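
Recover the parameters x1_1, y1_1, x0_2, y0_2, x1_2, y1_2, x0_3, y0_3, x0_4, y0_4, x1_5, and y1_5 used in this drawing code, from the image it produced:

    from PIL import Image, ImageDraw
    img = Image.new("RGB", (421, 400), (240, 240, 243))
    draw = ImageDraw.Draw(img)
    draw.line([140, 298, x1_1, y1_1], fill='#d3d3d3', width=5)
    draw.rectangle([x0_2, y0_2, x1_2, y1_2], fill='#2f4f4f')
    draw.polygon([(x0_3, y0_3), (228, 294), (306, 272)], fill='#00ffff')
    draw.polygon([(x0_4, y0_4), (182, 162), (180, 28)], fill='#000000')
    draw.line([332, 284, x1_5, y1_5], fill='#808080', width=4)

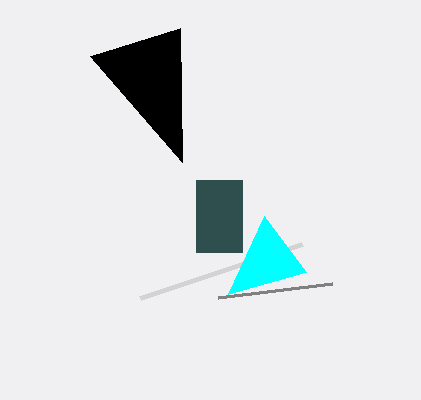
x1_1 = 302, y1_1 = 244, x0_2 = 196, y0_2 = 180, x1_2 = 242, y1_2 = 252, x0_3 = 264, y0_3 = 216, x0_4 = 90, y0_4 = 56, x1_5 = 218, y1_5 = 298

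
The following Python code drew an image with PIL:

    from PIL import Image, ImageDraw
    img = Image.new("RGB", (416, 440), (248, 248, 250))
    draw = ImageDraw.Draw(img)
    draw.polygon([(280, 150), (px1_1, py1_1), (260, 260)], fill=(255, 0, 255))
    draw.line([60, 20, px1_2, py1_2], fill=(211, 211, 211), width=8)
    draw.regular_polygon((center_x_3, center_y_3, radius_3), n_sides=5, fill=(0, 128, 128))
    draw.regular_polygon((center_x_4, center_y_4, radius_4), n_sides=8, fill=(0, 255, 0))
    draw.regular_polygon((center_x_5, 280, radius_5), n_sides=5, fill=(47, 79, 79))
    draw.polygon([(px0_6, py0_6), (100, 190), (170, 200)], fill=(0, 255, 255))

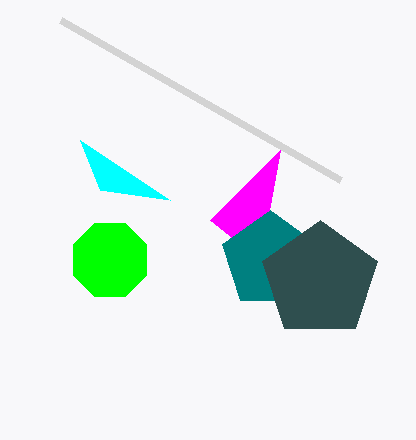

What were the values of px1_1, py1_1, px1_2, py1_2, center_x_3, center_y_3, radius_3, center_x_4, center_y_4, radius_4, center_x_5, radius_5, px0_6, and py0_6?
px1_1 = 210
py1_1 = 220
px1_2 = 340
py1_2 = 180
center_x_3 = 270
center_y_3 = 260
radius_3 = 50
center_x_4 = 110
center_y_4 = 260
radius_4 = 40
center_x_5 = 320
radius_5 = 60
px0_6 = 80
py0_6 = 140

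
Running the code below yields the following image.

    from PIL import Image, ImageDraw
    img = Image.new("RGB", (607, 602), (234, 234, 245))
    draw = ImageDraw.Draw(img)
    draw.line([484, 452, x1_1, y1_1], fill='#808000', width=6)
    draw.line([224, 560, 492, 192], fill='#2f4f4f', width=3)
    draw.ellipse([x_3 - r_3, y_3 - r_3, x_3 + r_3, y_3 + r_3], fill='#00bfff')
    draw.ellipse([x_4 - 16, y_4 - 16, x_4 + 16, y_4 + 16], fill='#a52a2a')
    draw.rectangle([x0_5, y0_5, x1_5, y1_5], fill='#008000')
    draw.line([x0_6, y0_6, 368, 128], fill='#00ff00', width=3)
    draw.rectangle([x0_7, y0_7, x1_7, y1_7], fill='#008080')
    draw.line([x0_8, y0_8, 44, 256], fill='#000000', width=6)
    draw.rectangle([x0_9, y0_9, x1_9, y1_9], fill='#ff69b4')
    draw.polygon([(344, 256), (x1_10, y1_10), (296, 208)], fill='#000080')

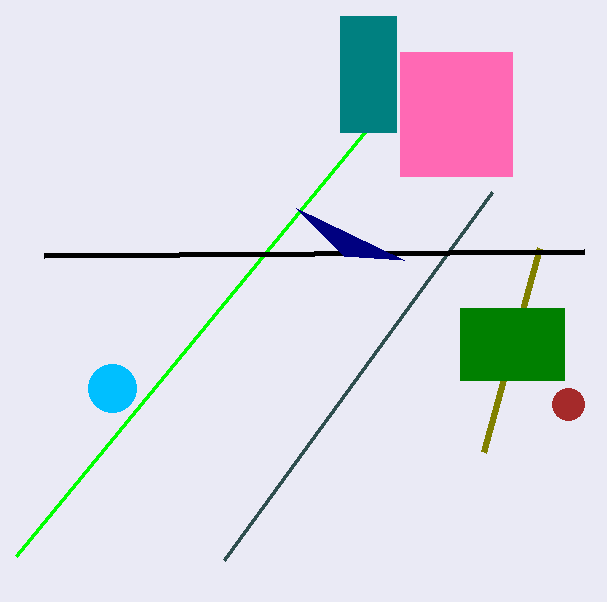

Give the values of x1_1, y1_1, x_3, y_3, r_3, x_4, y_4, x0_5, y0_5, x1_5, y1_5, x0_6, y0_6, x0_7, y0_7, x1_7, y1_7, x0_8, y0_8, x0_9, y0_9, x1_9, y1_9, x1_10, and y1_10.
x1_1 = 540, y1_1 = 248, x_3 = 112, y_3 = 388, r_3 = 24, x_4 = 568, y_4 = 404, x0_5 = 460, y0_5 = 308, x1_5 = 564, y1_5 = 380, x0_6 = 16, y0_6 = 556, x0_7 = 340, y0_7 = 16, x1_7 = 396, y1_7 = 132, x0_8 = 584, y0_8 = 252, x0_9 = 400, y0_9 = 52, x1_9 = 512, y1_9 = 176, x1_10 = 404, y1_10 = 260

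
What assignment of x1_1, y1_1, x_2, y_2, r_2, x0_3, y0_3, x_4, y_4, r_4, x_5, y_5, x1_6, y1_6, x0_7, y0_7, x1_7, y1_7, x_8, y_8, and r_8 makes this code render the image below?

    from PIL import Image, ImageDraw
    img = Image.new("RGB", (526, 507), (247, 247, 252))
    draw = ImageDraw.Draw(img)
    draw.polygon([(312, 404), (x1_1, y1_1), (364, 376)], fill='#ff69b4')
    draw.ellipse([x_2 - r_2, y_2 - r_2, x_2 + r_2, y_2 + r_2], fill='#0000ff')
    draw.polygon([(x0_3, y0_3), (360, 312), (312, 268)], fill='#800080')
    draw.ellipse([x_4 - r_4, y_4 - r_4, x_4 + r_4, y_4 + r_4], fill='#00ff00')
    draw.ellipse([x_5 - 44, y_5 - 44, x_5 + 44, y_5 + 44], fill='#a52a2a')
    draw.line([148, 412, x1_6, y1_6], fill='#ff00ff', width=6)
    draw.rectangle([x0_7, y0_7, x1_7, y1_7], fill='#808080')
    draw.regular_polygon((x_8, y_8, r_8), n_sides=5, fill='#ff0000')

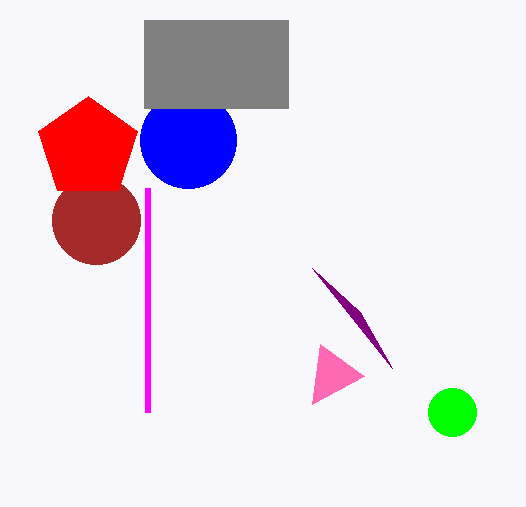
x1_1 = 320; y1_1 = 344; x_2 = 188; y_2 = 140; r_2 = 48; x0_3 = 392; y0_3 = 368; x_4 = 452; y_4 = 412; r_4 = 24; x_5 = 96; y_5 = 220; x1_6 = 148; y1_6 = 188; x0_7 = 144; y0_7 = 20; x1_7 = 288; y1_7 = 108; x_8 = 88; y_8 = 148; r_8 = 52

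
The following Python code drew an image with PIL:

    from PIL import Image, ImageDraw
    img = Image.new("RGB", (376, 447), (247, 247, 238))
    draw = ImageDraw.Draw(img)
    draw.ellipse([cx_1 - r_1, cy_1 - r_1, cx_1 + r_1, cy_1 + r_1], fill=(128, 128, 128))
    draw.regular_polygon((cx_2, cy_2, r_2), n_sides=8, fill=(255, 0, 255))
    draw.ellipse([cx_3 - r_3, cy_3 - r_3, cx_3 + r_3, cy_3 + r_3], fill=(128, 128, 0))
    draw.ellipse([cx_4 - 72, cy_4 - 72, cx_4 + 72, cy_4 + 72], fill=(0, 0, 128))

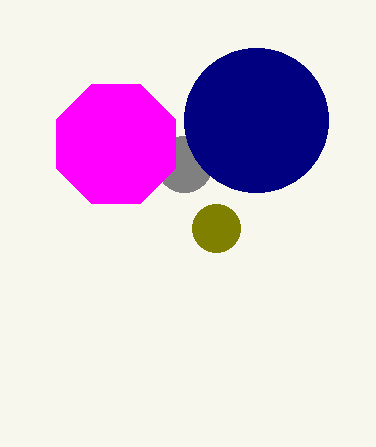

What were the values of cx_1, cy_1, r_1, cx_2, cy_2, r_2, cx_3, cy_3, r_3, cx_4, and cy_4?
cx_1 = 184; cy_1 = 164; r_1 = 28; cx_2 = 116; cy_2 = 144; r_2 = 64; cx_3 = 216; cy_3 = 228; r_3 = 24; cx_4 = 256; cy_4 = 120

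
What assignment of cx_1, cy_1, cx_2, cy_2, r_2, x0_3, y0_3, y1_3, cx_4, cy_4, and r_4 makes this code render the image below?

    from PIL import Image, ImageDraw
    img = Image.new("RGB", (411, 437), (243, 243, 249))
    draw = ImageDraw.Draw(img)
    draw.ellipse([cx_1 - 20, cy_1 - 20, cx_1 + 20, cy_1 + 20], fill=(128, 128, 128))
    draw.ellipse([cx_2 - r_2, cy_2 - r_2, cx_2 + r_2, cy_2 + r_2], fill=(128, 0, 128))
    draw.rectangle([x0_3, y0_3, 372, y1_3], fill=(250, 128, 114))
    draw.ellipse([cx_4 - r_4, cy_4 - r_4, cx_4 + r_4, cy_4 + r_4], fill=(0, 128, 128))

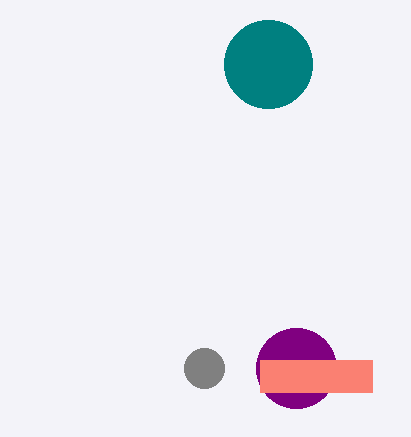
cx_1 = 204; cy_1 = 368; cx_2 = 296; cy_2 = 368; r_2 = 40; x0_3 = 260; y0_3 = 360; y1_3 = 392; cx_4 = 268; cy_4 = 64; r_4 = 44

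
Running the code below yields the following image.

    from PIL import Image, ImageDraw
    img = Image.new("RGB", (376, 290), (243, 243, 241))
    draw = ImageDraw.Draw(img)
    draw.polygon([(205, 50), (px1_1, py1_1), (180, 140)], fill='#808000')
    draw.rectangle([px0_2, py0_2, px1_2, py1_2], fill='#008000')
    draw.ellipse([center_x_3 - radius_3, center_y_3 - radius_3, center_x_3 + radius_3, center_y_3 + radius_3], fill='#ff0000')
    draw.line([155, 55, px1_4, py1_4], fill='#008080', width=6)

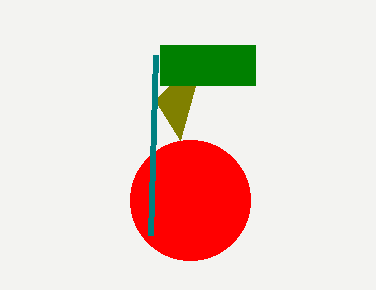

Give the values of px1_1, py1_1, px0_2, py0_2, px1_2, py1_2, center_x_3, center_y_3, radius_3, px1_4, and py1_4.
px1_1 = 155
py1_1 = 100
px0_2 = 160
py0_2 = 45
px1_2 = 255
py1_2 = 85
center_x_3 = 190
center_y_3 = 200
radius_3 = 60
px1_4 = 150
py1_4 = 235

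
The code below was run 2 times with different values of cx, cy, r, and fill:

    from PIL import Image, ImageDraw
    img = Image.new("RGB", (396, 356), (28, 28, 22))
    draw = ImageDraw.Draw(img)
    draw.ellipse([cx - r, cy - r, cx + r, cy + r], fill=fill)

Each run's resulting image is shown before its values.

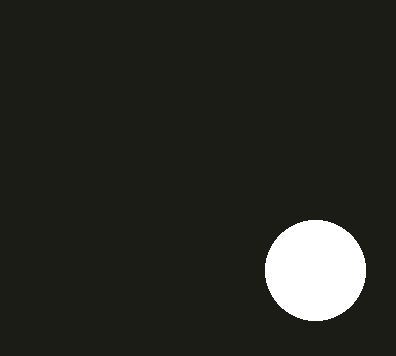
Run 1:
cx = 315
cy = 270
r = 50
fill = 'white'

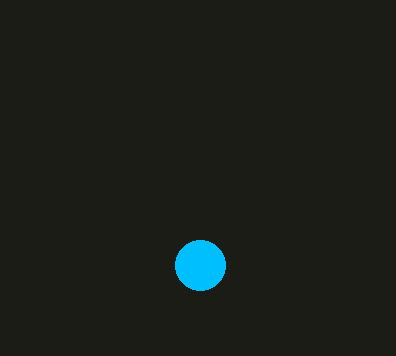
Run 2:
cx = 200, cy = 265, r = 25, fill = 'deepskyblue'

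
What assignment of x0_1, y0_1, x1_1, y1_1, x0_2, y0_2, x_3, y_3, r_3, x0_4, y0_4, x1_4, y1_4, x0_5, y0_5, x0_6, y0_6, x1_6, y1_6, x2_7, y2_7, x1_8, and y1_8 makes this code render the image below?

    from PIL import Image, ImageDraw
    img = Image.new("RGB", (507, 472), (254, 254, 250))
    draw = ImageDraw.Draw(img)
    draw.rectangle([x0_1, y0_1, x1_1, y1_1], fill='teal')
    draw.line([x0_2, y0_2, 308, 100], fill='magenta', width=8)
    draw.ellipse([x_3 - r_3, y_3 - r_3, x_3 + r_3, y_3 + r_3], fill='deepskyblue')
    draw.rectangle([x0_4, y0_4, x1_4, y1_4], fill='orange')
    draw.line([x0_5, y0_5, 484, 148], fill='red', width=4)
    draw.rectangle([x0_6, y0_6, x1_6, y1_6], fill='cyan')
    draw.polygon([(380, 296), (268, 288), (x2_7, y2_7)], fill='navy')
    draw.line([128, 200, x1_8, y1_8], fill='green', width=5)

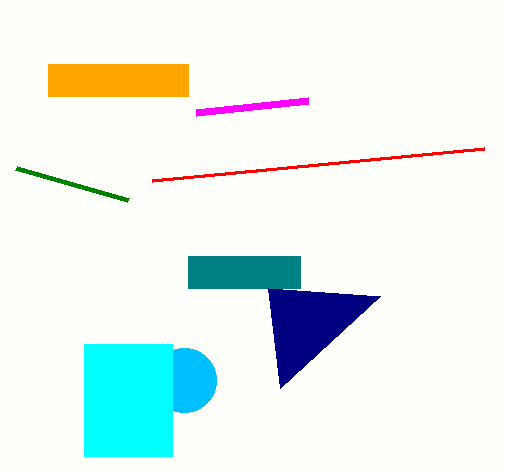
x0_1 = 188; y0_1 = 256; x1_1 = 300; y1_1 = 288; x0_2 = 196; y0_2 = 112; x_3 = 184; y_3 = 380; r_3 = 32; x0_4 = 48; y0_4 = 64; x1_4 = 188; y1_4 = 96; x0_5 = 152; y0_5 = 180; x0_6 = 84; y0_6 = 344; x1_6 = 172; y1_6 = 456; x2_7 = 280; y2_7 = 388; x1_8 = 16; y1_8 = 168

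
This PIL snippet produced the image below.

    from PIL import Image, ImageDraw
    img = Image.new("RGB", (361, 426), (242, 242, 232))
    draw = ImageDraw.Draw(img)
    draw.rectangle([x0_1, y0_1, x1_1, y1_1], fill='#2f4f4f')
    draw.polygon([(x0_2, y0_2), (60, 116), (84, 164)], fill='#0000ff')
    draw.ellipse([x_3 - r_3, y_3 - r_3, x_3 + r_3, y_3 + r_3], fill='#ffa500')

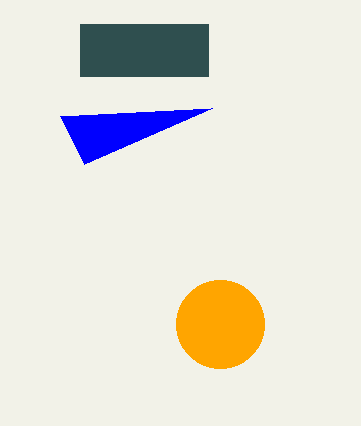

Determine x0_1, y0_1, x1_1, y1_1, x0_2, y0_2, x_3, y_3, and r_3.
x0_1 = 80, y0_1 = 24, x1_1 = 208, y1_1 = 76, x0_2 = 212, y0_2 = 108, x_3 = 220, y_3 = 324, r_3 = 44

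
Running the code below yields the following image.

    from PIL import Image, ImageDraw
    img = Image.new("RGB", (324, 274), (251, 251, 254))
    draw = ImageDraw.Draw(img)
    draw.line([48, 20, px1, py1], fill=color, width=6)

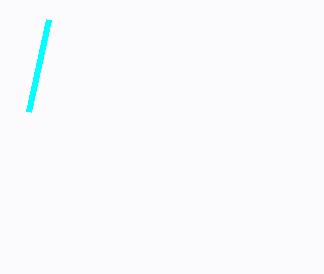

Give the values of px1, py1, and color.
px1 = 28; py1 = 112; color = 'cyan'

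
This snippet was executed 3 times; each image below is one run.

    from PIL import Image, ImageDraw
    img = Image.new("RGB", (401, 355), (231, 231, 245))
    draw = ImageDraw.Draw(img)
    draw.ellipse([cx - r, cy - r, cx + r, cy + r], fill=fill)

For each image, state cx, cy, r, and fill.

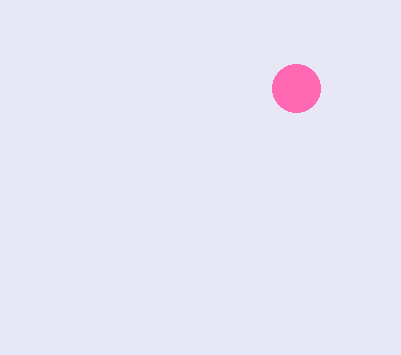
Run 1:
cx = 296, cy = 88, r = 24, fill = 'hotpink'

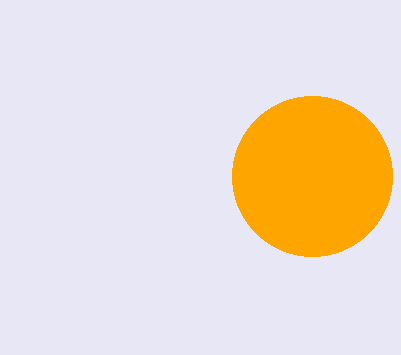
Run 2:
cx = 312
cy = 176
r = 80
fill = 'orange'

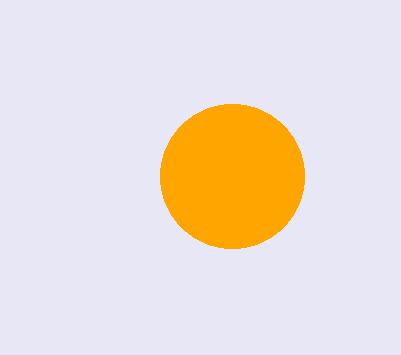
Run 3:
cx = 232; cy = 176; r = 72; fill = 'orange'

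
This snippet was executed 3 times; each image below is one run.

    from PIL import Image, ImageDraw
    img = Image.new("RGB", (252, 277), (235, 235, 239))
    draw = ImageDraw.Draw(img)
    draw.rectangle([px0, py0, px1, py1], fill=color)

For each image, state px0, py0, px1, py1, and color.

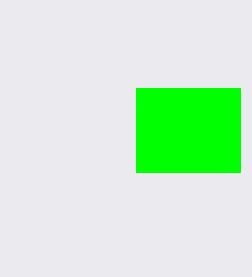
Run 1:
px0 = 136
py0 = 88
px1 = 240
py1 = 172
color = 'lime'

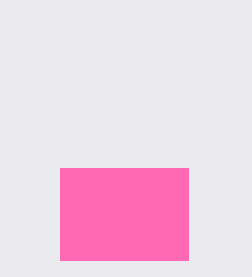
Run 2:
px0 = 60
py0 = 168
px1 = 188
py1 = 260
color = 'hotpink'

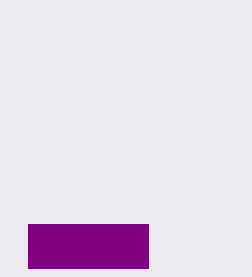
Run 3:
px0 = 28
py0 = 224
px1 = 148
py1 = 268
color = 'purple'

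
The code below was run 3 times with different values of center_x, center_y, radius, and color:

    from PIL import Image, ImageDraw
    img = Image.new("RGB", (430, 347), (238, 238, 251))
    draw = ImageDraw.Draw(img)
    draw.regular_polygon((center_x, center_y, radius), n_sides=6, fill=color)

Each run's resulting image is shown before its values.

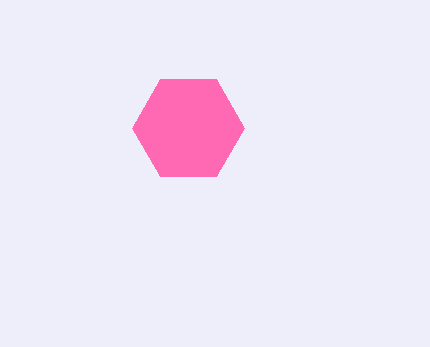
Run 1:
center_x = 188
center_y = 128
radius = 56
color = 'hotpink'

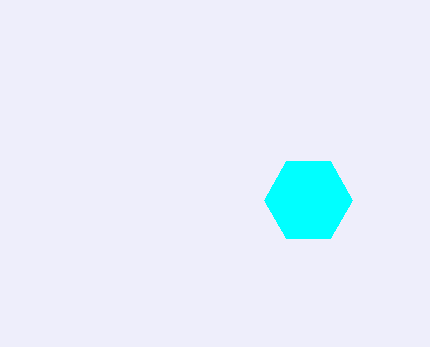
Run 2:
center_x = 308; center_y = 200; radius = 44; color = 'cyan'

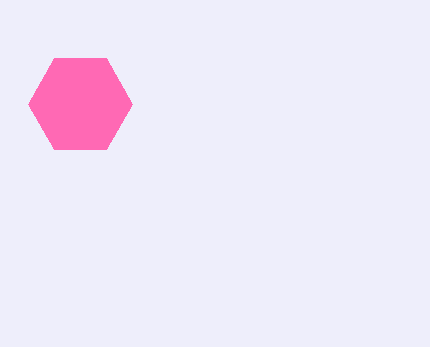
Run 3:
center_x = 80; center_y = 104; radius = 52; color = 'hotpink'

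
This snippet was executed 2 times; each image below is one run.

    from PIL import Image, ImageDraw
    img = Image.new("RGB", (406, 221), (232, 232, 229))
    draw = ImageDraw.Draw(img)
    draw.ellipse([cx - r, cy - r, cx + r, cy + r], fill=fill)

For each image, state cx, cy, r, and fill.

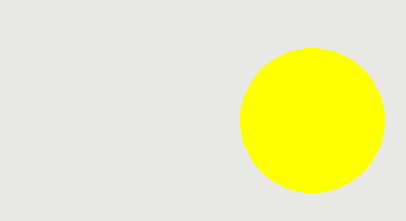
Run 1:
cx = 312
cy = 120
r = 72
fill = 'yellow'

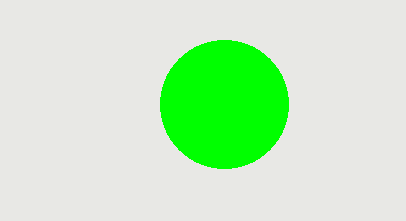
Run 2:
cx = 224, cy = 104, r = 64, fill = 'lime'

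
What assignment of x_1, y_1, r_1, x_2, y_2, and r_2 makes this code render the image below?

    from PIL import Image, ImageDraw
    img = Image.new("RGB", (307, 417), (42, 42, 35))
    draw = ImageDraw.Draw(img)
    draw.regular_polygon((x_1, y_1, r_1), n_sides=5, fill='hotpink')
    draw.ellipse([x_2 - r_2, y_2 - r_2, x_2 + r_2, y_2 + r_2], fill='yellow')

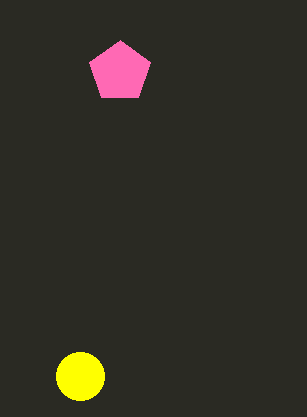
x_1 = 120; y_1 = 72; r_1 = 32; x_2 = 80; y_2 = 376; r_2 = 24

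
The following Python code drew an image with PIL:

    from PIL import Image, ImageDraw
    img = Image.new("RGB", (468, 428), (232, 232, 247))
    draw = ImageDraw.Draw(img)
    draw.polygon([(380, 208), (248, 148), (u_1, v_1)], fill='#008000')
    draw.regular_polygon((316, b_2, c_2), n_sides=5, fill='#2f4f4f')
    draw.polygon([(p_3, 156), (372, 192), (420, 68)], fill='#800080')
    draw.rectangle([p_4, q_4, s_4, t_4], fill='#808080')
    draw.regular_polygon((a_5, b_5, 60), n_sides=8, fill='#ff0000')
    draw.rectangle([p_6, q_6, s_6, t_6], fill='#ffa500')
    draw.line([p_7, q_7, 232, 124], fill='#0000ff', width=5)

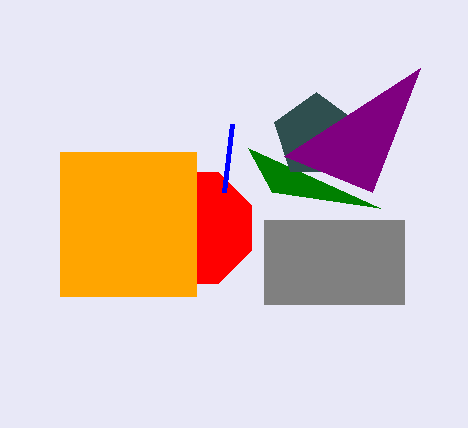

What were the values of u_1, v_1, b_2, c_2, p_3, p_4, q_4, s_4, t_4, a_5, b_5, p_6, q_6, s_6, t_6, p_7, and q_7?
u_1 = 272; v_1 = 192; b_2 = 136; c_2 = 44; p_3 = 284; p_4 = 264; q_4 = 220; s_4 = 404; t_4 = 304; a_5 = 196; b_5 = 228; p_6 = 60; q_6 = 152; s_6 = 196; t_6 = 296; p_7 = 224; q_7 = 192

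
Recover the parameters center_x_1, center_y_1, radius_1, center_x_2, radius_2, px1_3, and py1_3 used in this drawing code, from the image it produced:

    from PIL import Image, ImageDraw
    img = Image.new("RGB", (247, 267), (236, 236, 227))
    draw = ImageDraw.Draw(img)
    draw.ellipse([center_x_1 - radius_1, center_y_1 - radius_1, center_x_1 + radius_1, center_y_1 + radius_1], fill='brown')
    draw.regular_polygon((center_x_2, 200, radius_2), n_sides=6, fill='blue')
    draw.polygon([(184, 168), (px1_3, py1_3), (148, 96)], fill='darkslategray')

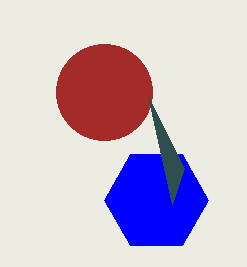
center_x_1 = 104; center_y_1 = 92; radius_1 = 48; center_x_2 = 156; radius_2 = 52; px1_3 = 172; py1_3 = 204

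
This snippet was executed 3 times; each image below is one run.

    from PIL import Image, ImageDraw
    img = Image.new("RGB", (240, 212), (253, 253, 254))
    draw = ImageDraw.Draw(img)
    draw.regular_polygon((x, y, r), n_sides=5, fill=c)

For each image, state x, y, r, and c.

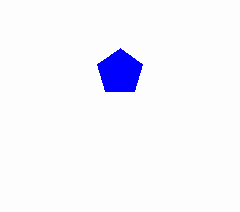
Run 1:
x = 120
y = 72
r = 24
c = 'blue'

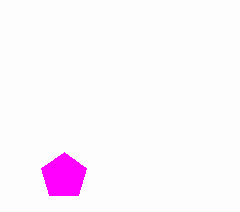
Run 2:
x = 64; y = 176; r = 24; c = 'magenta'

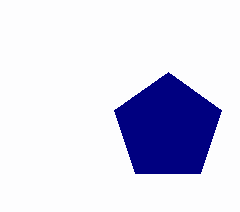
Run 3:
x = 168; y = 128; r = 56; c = 'navy'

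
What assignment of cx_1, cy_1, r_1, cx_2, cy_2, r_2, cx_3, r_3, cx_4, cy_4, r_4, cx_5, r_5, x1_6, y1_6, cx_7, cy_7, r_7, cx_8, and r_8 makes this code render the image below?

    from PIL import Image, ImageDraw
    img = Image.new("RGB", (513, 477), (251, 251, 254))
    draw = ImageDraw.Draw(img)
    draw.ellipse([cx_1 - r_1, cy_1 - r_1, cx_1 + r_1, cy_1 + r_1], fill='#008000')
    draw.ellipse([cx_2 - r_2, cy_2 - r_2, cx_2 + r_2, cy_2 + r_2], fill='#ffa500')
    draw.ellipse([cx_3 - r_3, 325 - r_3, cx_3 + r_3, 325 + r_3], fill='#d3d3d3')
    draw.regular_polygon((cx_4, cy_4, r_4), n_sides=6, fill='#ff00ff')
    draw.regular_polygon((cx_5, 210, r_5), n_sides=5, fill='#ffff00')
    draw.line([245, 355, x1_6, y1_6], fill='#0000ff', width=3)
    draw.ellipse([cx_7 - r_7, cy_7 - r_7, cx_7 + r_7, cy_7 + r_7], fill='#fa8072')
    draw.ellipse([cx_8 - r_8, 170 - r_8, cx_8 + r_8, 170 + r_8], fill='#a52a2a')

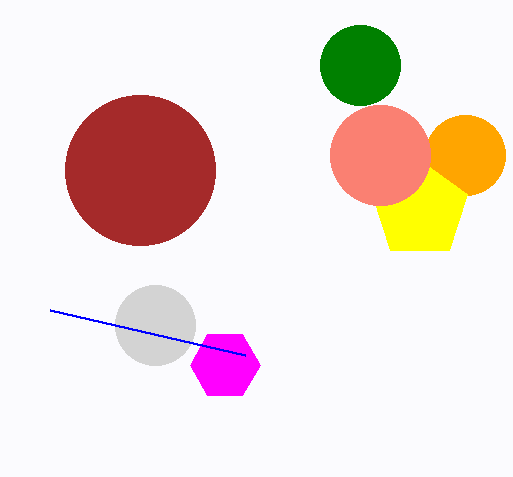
cx_1 = 360
cy_1 = 65
r_1 = 40
cx_2 = 465
cy_2 = 155
r_2 = 40
cx_3 = 155
r_3 = 40
cx_4 = 225
cy_4 = 365
r_4 = 35
cx_5 = 420
r_5 = 50
x1_6 = 50
y1_6 = 310
cx_7 = 380
cy_7 = 155
r_7 = 50
cx_8 = 140
r_8 = 75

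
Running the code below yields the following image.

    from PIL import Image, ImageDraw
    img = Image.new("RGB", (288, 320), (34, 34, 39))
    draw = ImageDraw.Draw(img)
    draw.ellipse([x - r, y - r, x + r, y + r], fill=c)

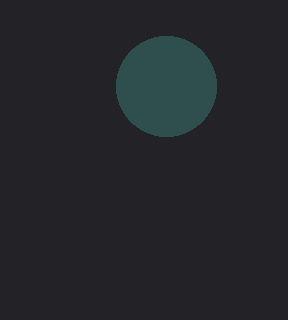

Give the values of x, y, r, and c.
x = 166
y = 86
r = 50
c = 'darkslategray'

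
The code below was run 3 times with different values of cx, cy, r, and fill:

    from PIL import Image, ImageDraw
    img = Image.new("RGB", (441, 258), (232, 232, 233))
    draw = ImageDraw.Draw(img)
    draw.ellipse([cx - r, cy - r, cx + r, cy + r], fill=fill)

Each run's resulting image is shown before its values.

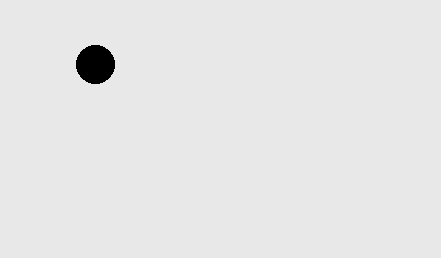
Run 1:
cx = 95, cy = 64, r = 19, fill = 'black'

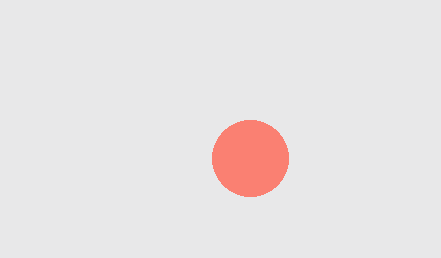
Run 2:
cx = 250; cy = 158; r = 38; fill = 'salmon'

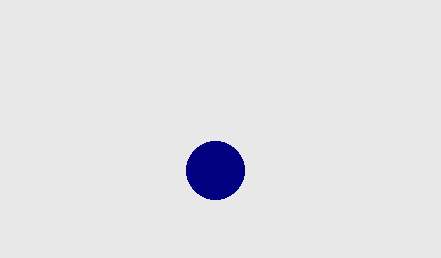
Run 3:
cx = 215; cy = 170; r = 29; fill = 'navy'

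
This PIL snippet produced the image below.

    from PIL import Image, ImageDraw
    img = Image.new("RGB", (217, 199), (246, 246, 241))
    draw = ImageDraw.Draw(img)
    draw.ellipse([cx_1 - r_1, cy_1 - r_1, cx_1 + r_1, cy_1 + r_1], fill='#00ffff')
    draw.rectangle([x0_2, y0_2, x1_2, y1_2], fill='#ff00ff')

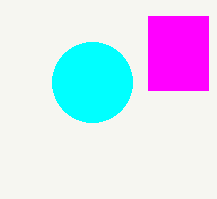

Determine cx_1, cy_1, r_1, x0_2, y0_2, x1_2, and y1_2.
cx_1 = 92
cy_1 = 82
r_1 = 40
x0_2 = 148
y0_2 = 16
x1_2 = 208
y1_2 = 90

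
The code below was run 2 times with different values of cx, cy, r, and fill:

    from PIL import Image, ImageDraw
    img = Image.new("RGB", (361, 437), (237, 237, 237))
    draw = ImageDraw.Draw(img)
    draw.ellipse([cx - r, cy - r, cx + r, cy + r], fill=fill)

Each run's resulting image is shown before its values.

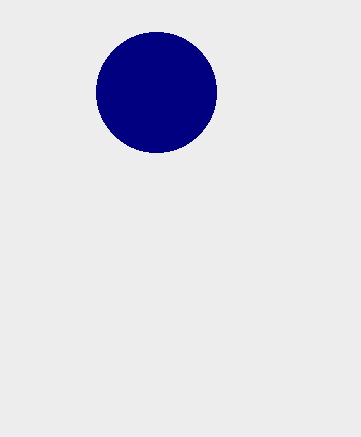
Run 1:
cx = 156
cy = 92
r = 60
fill = 'navy'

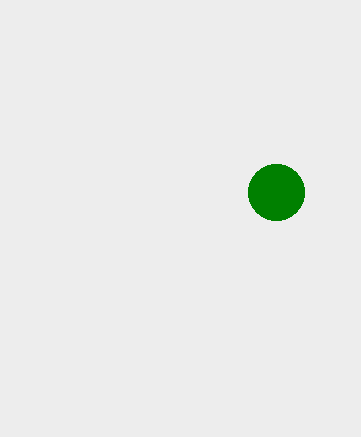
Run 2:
cx = 276, cy = 192, r = 28, fill = 'green'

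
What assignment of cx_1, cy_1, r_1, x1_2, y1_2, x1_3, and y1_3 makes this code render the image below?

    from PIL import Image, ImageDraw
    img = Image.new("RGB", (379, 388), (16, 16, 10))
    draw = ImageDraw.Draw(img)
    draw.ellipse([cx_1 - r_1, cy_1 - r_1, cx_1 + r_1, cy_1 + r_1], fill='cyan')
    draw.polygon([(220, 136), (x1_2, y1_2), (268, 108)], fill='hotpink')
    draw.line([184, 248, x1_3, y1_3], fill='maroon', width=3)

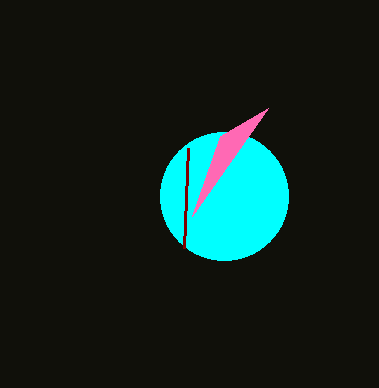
cx_1 = 224, cy_1 = 196, r_1 = 64, x1_2 = 192, y1_2 = 216, x1_3 = 188, y1_3 = 148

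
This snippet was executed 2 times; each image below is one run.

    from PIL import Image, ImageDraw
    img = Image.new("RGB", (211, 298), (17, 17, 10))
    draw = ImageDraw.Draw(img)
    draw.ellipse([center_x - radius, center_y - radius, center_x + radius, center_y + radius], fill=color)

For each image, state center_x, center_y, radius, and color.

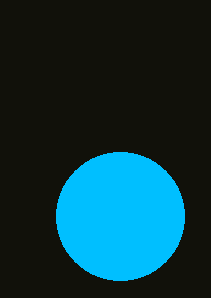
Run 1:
center_x = 120; center_y = 216; radius = 64; color = 'deepskyblue'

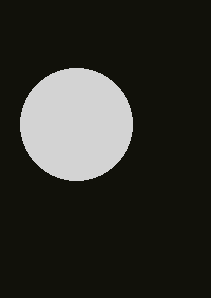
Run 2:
center_x = 76, center_y = 124, radius = 56, color = 'lightgray'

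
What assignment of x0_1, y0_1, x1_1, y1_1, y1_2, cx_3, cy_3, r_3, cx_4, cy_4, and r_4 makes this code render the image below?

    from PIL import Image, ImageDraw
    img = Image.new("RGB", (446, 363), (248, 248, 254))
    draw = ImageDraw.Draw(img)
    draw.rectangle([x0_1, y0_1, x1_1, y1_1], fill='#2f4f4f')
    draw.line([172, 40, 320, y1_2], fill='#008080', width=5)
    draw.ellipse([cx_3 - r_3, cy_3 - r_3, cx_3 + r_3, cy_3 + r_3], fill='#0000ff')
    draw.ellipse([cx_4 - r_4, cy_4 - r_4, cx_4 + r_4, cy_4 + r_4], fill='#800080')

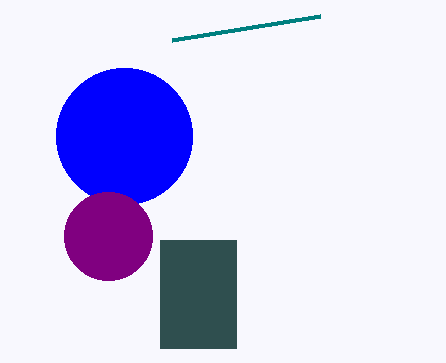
x0_1 = 160
y0_1 = 240
x1_1 = 236
y1_1 = 348
y1_2 = 16
cx_3 = 124
cy_3 = 136
r_3 = 68
cx_4 = 108
cy_4 = 236
r_4 = 44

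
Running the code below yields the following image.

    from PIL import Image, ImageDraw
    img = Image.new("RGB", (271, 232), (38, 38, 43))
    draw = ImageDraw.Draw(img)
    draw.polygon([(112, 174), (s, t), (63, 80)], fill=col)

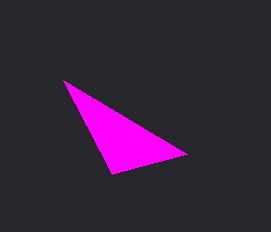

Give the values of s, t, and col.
s = 187
t = 154
col = 'magenta'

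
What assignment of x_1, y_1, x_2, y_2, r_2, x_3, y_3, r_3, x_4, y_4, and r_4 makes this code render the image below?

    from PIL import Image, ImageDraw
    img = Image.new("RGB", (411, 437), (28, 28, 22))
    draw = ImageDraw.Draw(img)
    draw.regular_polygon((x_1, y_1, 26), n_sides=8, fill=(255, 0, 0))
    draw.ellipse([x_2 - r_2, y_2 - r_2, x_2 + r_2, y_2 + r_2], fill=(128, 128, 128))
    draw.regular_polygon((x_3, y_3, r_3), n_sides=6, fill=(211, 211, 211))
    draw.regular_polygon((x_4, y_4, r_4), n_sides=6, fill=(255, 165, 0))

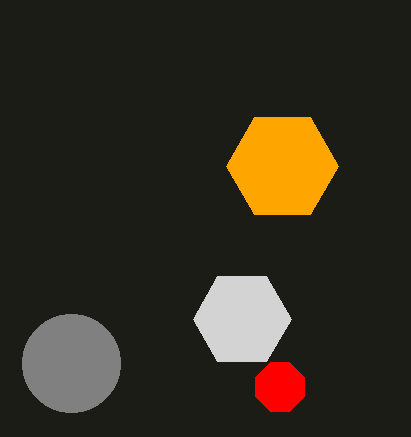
x_1 = 280
y_1 = 387
x_2 = 71
y_2 = 363
r_2 = 49
x_3 = 242
y_3 = 319
r_3 = 49
x_4 = 282
y_4 = 166
r_4 = 56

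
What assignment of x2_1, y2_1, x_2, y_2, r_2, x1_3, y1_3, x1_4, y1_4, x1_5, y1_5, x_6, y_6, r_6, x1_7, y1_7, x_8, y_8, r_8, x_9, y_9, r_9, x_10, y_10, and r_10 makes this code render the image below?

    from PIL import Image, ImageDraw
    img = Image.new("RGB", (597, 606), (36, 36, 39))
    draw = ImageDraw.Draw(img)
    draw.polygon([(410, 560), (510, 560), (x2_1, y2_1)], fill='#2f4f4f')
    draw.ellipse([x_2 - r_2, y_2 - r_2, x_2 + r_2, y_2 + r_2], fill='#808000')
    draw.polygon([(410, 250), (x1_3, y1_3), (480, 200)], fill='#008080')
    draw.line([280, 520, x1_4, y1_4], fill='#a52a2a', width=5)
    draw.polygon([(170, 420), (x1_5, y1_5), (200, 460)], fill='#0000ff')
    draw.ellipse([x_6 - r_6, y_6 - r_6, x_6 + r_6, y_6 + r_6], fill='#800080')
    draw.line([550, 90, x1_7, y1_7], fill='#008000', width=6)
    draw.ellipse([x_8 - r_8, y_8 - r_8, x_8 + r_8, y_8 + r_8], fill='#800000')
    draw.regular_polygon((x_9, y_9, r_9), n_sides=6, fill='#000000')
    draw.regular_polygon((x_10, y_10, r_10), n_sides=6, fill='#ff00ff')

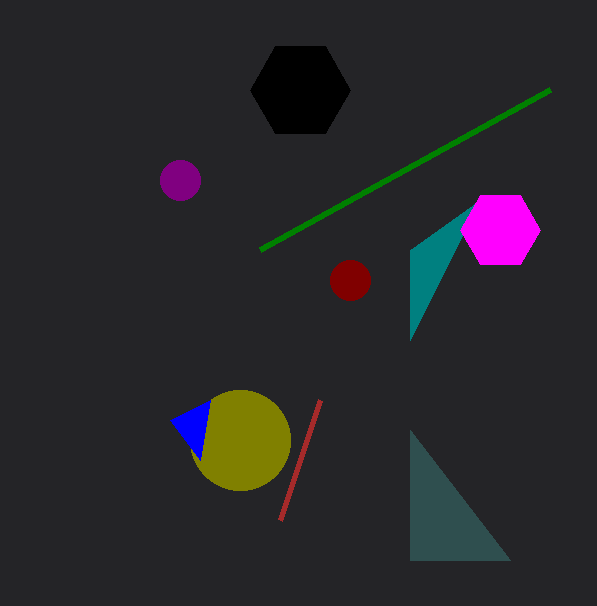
x2_1 = 410, y2_1 = 430, x_2 = 240, y_2 = 440, r_2 = 50, x1_3 = 410, y1_3 = 340, x1_4 = 320, y1_4 = 400, x1_5 = 210, y1_5 = 400, x_6 = 180, y_6 = 180, r_6 = 20, x1_7 = 260, y1_7 = 250, x_8 = 350, y_8 = 280, r_8 = 20, x_9 = 300, y_9 = 90, r_9 = 50, x_10 = 500, y_10 = 230, r_10 = 40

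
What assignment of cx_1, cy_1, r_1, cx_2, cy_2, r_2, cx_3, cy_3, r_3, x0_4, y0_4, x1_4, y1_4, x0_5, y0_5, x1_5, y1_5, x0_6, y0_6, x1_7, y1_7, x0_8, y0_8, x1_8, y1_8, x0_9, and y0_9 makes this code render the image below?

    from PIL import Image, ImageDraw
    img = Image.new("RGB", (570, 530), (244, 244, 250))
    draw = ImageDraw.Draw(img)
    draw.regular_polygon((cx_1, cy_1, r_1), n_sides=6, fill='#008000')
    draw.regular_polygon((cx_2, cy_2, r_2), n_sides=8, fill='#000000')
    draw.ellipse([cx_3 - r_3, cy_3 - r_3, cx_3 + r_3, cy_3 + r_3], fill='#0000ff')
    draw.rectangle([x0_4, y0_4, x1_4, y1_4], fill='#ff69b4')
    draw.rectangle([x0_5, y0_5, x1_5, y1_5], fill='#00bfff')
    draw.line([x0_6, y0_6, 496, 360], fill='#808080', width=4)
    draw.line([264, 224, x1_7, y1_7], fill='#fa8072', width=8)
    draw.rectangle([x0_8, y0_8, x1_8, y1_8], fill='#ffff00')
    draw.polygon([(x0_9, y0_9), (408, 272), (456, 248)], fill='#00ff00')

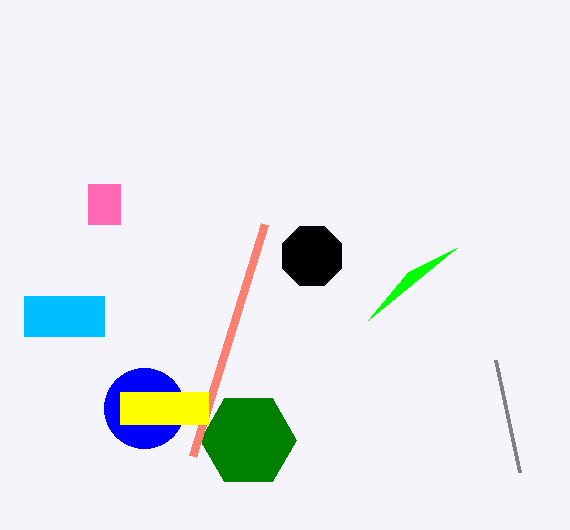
cx_1 = 248
cy_1 = 440
r_1 = 48
cx_2 = 312
cy_2 = 256
r_2 = 32
cx_3 = 144
cy_3 = 408
r_3 = 40
x0_4 = 88
y0_4 = 184
x1_4 = 120
y1_4 = 224
x0_5 = 24
y0_5 = 296
x1_5 = 104
y1_5 = 336
x0_6 = 520
y0_6 = 472
x1_7 = 192
y1_7 = 456
x0_8 = 120
y0_8 = 392
x1_8 = 208
y1_8 = 424
x0_9 = 368
y0_9 = 320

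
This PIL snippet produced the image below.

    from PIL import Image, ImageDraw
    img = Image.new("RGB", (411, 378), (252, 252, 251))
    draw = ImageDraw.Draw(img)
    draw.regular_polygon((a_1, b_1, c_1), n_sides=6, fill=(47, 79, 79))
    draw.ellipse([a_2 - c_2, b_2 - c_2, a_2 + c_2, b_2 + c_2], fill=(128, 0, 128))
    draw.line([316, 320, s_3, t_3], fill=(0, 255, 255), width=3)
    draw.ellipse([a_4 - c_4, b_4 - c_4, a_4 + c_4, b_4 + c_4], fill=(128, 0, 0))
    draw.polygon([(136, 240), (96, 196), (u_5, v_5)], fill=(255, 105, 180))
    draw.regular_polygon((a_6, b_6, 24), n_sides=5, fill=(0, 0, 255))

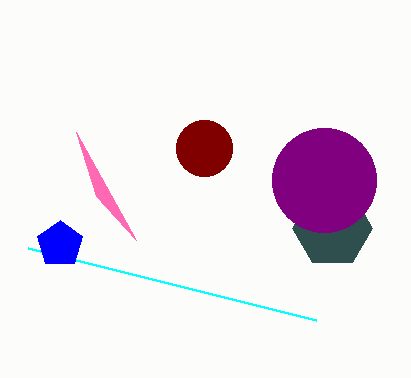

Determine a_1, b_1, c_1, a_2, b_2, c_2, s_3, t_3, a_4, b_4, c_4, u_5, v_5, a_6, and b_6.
a_1 = 332, b_1 = 228, c_1 = 40, a_2 = 324, b_2 = 180, c_2 = 52, s_3 = 28, t_3 = 248, a_4 = 204, b_4 = 148, c_4 = 28, u_5 = 76, v_5 = 132, a_6 = 60, b_6 = 244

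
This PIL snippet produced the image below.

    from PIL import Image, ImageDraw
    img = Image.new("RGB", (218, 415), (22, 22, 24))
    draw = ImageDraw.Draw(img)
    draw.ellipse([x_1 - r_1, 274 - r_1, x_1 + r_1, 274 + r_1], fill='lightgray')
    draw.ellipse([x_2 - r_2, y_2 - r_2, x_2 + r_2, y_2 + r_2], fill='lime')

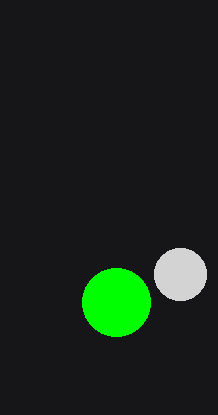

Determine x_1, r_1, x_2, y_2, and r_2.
x_1 = 180; r_1 = 26; x_2 = 116; y_2 = 302; r_2 = 34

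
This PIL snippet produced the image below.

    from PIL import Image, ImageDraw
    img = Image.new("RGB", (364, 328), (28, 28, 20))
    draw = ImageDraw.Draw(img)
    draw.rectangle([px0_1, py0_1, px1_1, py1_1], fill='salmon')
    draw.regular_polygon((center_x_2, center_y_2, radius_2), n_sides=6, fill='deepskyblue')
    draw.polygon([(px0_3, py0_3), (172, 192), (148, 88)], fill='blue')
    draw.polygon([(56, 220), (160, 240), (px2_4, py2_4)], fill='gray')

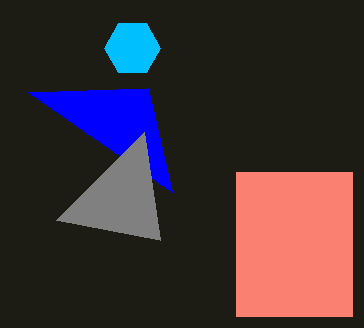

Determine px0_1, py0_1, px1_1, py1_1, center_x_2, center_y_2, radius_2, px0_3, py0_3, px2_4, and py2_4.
px0_1 = 236; py0_1 = 172; px1_1 = 352; py1_1 = 316; center_x_2 = 132; center_y_2 = 48; radius_2 = 28; px0_3 = 28; py0_3 = 92; px2_4 = 144; py2_4 = 132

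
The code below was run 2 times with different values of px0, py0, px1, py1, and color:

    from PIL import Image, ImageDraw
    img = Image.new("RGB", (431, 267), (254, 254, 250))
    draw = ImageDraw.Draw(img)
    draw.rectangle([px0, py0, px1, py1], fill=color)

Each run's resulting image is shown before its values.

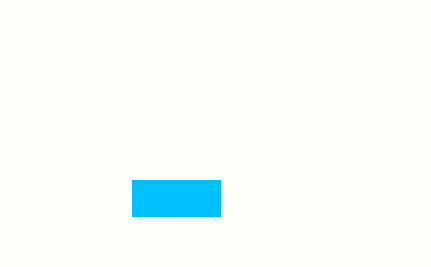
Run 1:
px0 = 132, py0 = 180, px1 = 220, py1 = 216, color = 'deepskyblue'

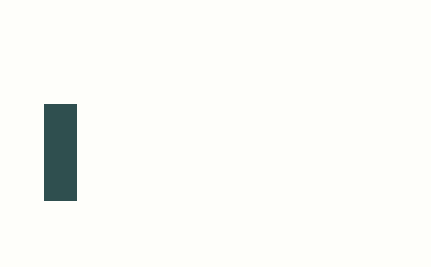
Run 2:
px0 = 44; py0 = 104; px1 = 76; py1 = 200; color = 'darkslategray'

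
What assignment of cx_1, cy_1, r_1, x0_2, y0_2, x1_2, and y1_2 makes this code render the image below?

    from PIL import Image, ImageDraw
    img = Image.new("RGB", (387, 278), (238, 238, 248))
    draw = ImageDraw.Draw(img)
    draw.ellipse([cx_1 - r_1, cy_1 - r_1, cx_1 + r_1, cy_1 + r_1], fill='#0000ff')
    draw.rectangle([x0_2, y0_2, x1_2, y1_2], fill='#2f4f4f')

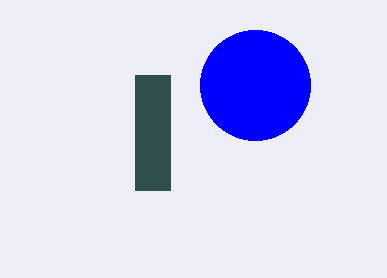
cx_1 = 255, cy_1 = 85, r_1 = 55, x0_2 = 135, y0_2 = 75, x1_2 = 170, y1_2 = 190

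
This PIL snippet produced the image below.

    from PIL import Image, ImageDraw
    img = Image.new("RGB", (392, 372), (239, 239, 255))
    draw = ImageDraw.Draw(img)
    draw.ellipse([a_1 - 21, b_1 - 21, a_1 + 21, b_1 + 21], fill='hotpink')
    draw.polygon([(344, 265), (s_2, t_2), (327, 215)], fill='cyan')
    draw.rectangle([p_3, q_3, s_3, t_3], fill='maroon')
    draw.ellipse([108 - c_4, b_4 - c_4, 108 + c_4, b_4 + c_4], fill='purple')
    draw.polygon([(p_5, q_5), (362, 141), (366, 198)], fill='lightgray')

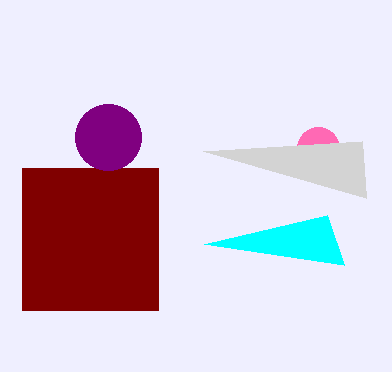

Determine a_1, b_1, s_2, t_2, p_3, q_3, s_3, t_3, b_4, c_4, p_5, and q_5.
a_1 = 318; b_1 = 148; s_2 = 204; t_2 = 244; p_3 = 22; q_3 = 168; s_3 = 158; t_3 = 310; b_4 = 137; c_4 = 33; p_5 = 203; q_5 = 151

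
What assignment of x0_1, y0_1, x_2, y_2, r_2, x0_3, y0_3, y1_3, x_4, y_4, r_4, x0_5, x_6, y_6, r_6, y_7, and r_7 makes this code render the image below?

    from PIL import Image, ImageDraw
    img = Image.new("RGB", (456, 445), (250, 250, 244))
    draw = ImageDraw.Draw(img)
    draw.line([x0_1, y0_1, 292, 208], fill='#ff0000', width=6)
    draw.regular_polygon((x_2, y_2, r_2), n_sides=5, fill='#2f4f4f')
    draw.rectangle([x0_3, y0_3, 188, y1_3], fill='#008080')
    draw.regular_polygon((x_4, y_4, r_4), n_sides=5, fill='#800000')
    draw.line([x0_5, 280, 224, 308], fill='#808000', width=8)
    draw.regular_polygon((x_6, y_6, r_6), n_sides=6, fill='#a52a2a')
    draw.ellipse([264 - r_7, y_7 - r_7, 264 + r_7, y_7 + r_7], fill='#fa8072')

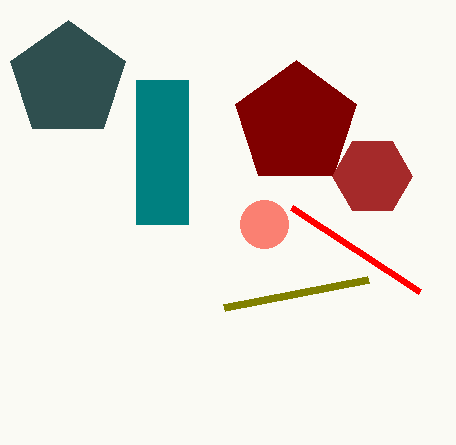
x0_1 = 420, y0_1 = 292, x_2 = 68, y_2 = 80, r_2 = 60, x0_3 = 136, y0_3 = 80, y1_3 = 224, x_4 = 296, y_4 = 124, r_4 = 64, x0_5 = 368, x_6 = 372, y_6 = 176, r_6 = 40, y_7 = 224, r_7 = 24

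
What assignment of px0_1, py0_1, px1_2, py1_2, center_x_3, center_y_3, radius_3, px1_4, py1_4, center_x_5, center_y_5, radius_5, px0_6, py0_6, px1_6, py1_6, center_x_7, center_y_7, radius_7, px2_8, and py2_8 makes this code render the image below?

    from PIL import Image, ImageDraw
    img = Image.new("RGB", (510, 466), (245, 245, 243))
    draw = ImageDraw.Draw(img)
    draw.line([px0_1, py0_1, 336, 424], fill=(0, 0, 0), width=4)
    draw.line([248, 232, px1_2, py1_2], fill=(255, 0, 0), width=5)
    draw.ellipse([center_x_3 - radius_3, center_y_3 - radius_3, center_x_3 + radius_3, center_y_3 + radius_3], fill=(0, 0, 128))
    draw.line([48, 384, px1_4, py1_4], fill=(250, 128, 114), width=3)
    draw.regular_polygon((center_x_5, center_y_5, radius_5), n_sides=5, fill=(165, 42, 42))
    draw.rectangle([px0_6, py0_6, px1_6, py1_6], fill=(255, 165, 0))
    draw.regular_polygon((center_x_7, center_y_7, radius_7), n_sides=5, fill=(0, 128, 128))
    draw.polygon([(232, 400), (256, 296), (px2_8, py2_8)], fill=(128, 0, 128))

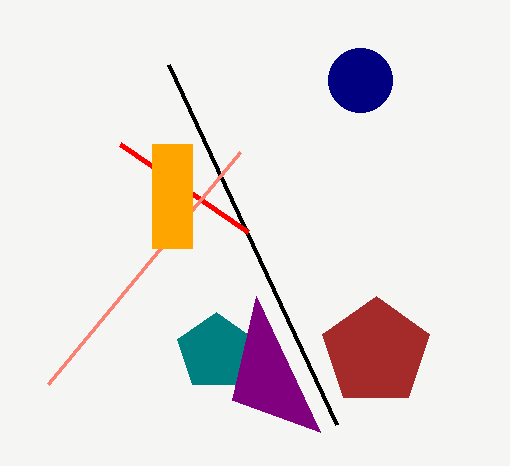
px0_1 = 168
py0_1 = 64
px1_2 = 120
py1_2 = 144
center_x_3 = 360
center_y_3 = 80
radius_3 = 32
px1_4 = 240
py1_4 = 152
center_x_5 = 376
center_y_5 = 352
radius_5 = 56
px0_6 = 152
py0_6 = 144
px1_6 = 192
py1_6 = 248
center_x_7 = 216
center_y_7 = 352
radius_7 = 40
px2_8 = 320
py2_8 = 432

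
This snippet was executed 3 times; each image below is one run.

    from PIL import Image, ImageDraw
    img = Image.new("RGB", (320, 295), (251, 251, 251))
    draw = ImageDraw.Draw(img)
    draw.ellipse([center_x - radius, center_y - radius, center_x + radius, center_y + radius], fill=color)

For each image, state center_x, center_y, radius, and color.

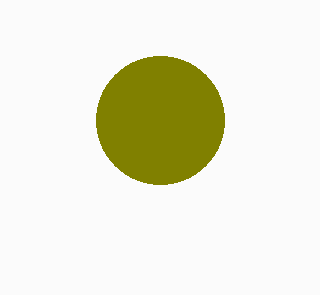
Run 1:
center_x = 160
center_y = 120
radius = 64
color = 'olive'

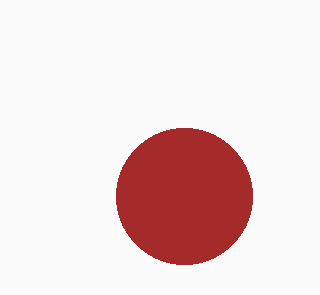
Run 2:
center_x = 184, center_y = 196, radius = 68, color = 'brown'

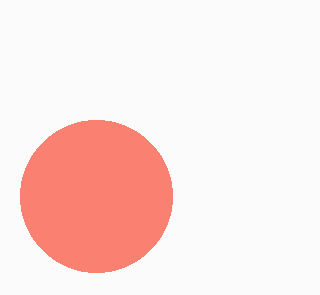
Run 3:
center_x = 96; center_y = 196; radius = 76; color = 'salmon'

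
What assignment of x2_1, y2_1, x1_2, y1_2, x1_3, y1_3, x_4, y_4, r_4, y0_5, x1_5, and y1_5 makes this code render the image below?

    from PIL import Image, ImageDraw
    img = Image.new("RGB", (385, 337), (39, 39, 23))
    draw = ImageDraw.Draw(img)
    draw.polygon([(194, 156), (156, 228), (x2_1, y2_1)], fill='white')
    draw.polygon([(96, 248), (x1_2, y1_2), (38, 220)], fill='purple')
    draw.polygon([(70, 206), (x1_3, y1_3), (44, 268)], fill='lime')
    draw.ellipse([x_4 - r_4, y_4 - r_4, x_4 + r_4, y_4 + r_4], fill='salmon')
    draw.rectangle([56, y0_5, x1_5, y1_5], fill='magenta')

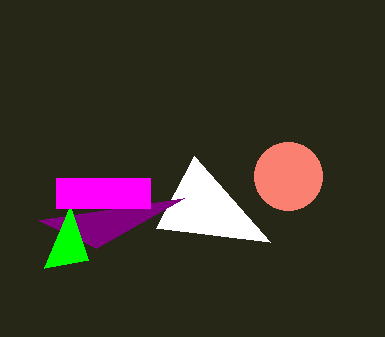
x2_1 = 270, y2_1 = 242, x1_2 = 184, y1_2 = 198, x1_3 = 88, y1_3 = 260, x_4 = 288, y_4 = 176, r_4 = 34, y0_5 = 178, x1_5 = 150, y1_5 = 208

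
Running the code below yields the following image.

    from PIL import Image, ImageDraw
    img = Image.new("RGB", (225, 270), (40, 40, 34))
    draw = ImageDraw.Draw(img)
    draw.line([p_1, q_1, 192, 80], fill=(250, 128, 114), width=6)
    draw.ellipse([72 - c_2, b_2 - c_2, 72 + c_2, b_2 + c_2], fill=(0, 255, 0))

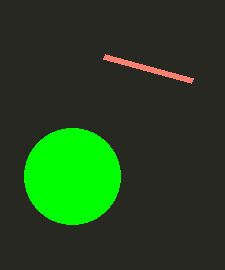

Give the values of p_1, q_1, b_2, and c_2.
p_1 = 104; q_1 = 56; b_2 = 176; c_2 = 48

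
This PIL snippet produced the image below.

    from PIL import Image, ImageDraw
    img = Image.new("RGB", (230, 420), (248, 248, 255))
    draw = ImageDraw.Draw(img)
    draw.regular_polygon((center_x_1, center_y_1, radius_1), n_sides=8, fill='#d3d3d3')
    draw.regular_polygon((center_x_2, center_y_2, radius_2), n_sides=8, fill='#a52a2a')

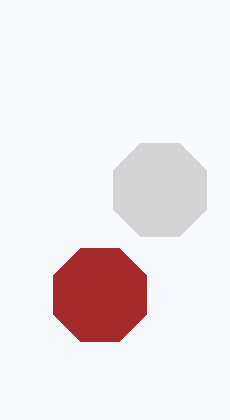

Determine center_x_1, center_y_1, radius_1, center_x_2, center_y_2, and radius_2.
center_x_1 = 160
center_y_1 = 190
radius_1 = 50
center_x_2 = 100
center_y_2 = 295
radius_2 = 50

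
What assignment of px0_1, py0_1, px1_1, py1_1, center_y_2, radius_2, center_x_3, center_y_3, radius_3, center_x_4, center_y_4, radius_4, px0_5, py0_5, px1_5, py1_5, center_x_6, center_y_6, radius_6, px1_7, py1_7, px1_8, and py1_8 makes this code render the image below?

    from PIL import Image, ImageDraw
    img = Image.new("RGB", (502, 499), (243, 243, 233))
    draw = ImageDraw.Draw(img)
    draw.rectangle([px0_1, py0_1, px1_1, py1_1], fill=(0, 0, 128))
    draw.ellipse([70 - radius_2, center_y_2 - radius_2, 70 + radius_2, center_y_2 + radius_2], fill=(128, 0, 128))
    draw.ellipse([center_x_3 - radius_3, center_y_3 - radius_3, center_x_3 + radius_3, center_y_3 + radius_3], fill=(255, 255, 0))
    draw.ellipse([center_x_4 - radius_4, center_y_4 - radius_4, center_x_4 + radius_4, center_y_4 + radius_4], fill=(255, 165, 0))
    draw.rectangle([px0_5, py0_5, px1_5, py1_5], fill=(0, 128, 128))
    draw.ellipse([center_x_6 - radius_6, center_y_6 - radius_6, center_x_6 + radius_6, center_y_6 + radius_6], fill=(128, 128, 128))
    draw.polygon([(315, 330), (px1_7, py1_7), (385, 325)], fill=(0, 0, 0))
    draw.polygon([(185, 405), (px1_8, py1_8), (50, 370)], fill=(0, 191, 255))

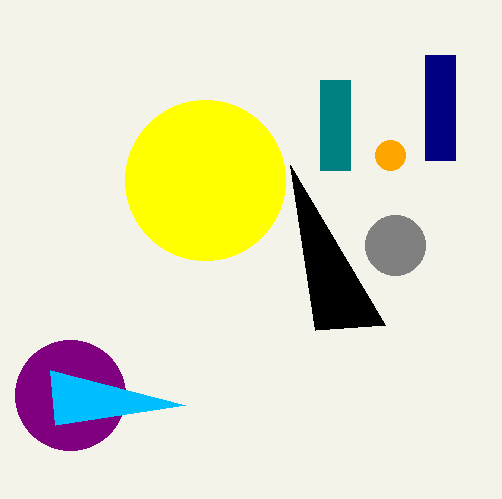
px0_1 = 425
py0_1 = 55
px1_1 = 455
py1_1 = 160
center_y_2 = 395
radius_2 = 55
center_x_3 = 205
center_y_3 = 180
radius_3 = 80
center_x_4 = 390
center_y_4 = 155
radius_4 = 15
px0_5 = 320
py0_5 = 80
px1_5 = 350
py1_5 = 170
center_x_6 = 395
center_y_6 = 245
radius_6 = 30
px1_7 = 290
py1_7 = 165
px1_8 = 55
py1_8 = 425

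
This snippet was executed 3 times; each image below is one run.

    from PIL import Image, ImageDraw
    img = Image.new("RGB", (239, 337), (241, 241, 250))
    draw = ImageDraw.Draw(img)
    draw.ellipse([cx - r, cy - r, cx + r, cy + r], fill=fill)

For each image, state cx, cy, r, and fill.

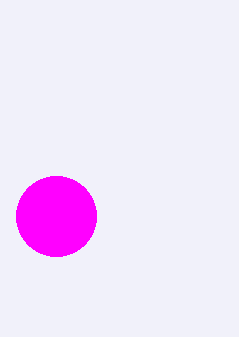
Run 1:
cx = 56
cy = 216
r = 40
fill = 'magenta'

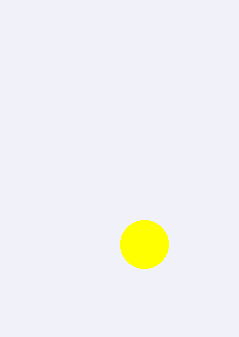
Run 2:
cx = 144
cy = 244
r = 24
fill = 'yellow'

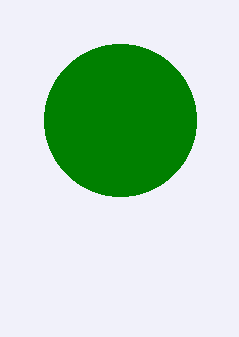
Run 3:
cx = 120; cy = 120; r = 76; fill = 'green'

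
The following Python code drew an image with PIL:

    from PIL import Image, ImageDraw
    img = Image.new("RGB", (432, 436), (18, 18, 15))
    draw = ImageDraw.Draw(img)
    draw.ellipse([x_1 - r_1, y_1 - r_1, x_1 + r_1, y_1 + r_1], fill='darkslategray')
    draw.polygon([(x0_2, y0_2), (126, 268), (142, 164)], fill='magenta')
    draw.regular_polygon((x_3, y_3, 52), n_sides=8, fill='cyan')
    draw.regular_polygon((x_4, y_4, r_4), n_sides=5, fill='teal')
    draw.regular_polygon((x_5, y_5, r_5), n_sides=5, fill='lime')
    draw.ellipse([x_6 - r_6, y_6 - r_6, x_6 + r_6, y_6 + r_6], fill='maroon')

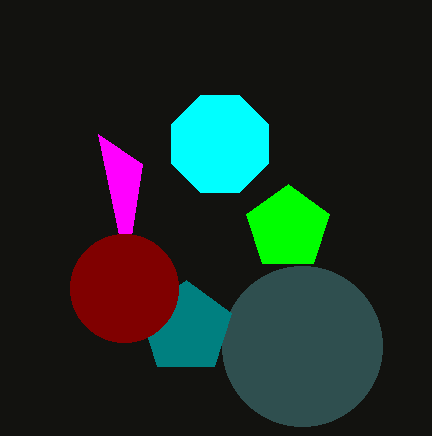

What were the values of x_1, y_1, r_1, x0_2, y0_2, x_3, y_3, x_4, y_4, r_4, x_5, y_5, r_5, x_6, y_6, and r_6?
x_1 = 302, y_1 = 346, r_1 = 80, x0_2 = 98, y0_2 = 134, x_3 = 220, y_3 = 144, x_4 = 186, y_4 = 328, r_4 = 48, x_5 = 288, y_5 = 228, r_5 = 44, x_6 = 124, y_6 = 288, r_6 = 54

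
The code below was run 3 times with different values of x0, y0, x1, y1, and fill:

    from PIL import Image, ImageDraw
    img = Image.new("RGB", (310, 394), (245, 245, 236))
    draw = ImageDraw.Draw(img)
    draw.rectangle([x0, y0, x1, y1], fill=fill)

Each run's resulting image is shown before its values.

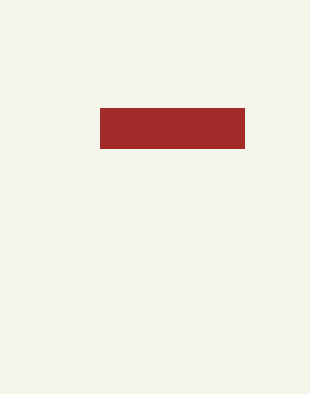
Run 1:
x0 = 100; y0 = 108; x1 = 244; y1 = 148; fill = 'brown'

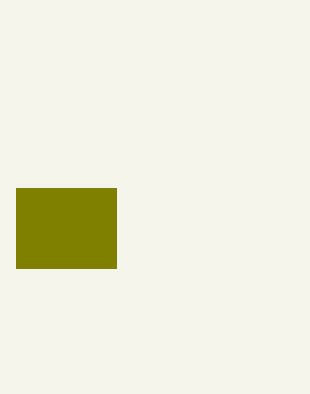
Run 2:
x0 = 16
y0 = 188
x1 = 116
y1 = 268
fill = 'olive'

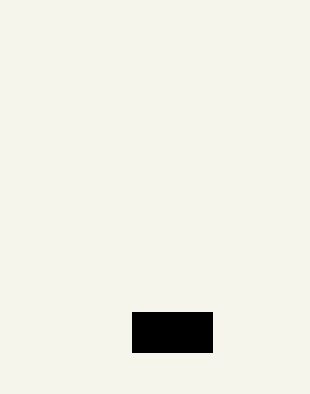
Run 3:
x0 = 132, y0 = 312, x1 = 212, y1 = 352, fill = 'black'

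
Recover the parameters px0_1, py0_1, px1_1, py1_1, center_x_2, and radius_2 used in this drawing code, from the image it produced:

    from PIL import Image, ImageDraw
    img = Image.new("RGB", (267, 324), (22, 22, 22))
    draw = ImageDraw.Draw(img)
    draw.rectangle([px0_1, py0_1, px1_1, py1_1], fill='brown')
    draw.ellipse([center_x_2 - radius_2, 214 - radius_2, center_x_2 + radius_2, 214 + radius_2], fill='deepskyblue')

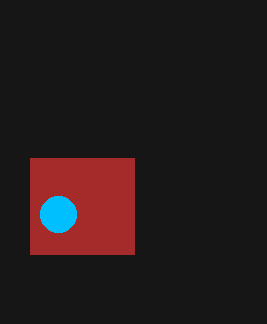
px0_1 = 30
py0_1 = 158
px1_1 = 134
py1_1 = 254
center_x_2 = 58
radius_2 = 18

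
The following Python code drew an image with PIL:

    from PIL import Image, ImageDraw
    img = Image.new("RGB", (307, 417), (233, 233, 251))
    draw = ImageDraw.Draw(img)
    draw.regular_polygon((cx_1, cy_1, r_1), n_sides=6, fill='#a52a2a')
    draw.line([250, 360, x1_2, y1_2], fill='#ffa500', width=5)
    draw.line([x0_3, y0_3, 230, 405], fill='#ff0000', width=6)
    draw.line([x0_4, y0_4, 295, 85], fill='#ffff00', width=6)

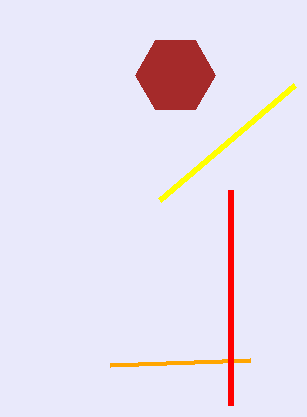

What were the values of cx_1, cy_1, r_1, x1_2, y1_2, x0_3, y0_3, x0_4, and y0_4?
cx_1 = 175; cy_1 = 75; r_1 = 40; x1_2 = 110; y1_2 = 365; x0_3 = 230; y0_3 = 190; x0_4 = 160; y0_4 = 200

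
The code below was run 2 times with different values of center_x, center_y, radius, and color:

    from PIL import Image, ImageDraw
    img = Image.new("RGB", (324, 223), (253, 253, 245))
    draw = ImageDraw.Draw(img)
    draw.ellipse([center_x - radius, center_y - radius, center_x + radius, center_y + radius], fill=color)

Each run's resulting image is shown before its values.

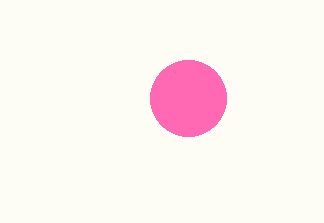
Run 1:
center_x = 188
center_y = 98
radius = 38
color = 'hotpink'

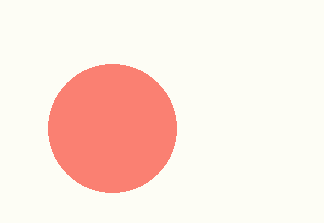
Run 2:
center_x = 112, center_y = 128, radius = 64, color = 'salmon'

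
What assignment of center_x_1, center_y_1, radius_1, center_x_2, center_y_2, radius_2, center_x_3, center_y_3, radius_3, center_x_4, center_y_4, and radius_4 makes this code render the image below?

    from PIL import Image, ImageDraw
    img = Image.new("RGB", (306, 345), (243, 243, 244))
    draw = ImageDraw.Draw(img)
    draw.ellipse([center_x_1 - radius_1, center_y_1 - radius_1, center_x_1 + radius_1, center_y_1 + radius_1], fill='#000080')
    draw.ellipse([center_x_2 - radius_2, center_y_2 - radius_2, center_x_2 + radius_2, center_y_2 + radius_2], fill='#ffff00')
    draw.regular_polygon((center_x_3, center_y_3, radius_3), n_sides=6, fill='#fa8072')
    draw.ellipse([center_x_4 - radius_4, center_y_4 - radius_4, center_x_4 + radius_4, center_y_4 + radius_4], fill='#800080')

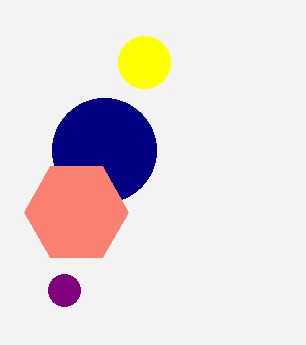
center_x_1 = 104
center_y_1 = 150
radius_1 = 52
center_x_2 = 144
center_y_2 = 62
radius_2 = 26
center_x_3 = 76
center_y_3 = 212
radius_3 = 52
center_x_4 = 64
center_y_4 = 290
radius_4 = 16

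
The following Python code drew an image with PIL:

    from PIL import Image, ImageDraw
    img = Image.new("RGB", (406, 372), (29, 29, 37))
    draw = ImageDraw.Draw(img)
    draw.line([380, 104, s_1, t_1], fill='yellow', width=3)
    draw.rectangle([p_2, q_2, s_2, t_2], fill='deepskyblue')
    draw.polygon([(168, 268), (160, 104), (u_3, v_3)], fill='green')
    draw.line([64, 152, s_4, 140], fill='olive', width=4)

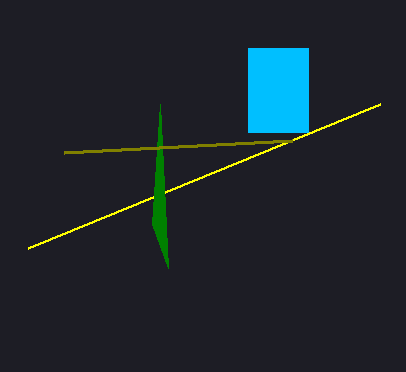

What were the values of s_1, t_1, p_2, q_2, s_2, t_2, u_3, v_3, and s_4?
s_1 = 28, t_1 = 248, p_2 = 248, q_2 = 48, s_2 = 308, t_2 = 132, u_3 = 152, v_3 = 224, s_4 = 292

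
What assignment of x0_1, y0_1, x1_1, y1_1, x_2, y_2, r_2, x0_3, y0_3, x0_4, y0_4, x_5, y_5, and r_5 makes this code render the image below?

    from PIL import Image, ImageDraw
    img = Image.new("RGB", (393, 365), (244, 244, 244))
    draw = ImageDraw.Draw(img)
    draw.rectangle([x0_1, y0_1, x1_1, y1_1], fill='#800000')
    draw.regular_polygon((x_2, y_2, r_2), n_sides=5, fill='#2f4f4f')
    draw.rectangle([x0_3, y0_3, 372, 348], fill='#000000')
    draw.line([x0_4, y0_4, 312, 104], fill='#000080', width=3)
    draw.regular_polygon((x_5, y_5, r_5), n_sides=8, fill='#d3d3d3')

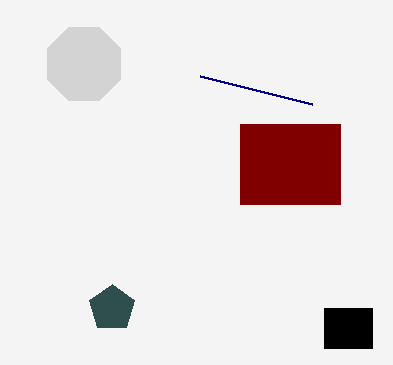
x0_1 = 240; y0_1 = 124; x1_1 = 340; y1_1 = 204; x_2 = 112; y_2 = 308; r_2 = 24; x0_3 = 324; y0_3 = 308; x0_4 = 200; y0_4 = 76; x_5 = 84; y_5 = 64; r_5 = 40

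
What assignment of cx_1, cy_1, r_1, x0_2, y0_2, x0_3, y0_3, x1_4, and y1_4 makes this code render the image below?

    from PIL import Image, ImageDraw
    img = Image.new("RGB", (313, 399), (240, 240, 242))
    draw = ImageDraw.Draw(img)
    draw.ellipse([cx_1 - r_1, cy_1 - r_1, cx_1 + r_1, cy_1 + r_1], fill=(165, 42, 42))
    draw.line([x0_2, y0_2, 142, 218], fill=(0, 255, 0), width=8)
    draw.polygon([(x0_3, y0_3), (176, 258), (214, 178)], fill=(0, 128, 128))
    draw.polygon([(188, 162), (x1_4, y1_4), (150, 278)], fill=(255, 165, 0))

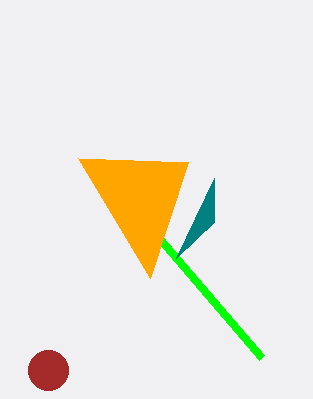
cx_1 = 48
cy_1 = 370
r_1 = 20
x0_2 = 262
y0_2 = 358
x0_3 = 214
y0_3 = 222
x1_4 = 78
y1_4 = 158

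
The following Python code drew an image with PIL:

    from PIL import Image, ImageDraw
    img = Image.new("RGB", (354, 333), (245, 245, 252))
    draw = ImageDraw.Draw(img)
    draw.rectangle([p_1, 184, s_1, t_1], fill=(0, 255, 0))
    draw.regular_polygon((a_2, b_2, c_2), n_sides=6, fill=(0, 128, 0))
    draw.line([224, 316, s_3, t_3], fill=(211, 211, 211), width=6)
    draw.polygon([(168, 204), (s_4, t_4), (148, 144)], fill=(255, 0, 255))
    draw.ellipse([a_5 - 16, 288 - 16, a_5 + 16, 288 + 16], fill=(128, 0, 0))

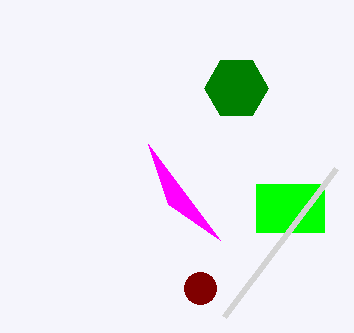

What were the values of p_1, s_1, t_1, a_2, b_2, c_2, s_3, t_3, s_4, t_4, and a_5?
p_1 = 256
s_1 = 324
t_1 = 232
a_2 = 236
b_2 = 88
c_2 = 32
s_3 = 336
t_3 = 168
s_4 = 220
t_4 = 240
a_5 = 200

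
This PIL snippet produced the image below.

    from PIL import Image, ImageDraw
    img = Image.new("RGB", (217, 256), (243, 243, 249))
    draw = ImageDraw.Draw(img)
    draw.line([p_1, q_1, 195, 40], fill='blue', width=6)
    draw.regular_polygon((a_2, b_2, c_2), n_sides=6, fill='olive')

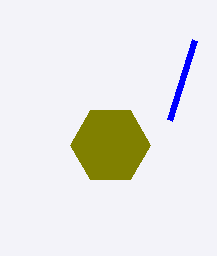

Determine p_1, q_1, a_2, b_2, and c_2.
p_1 = 170
q_1 = 120
a_2 = 110
b_2 = 145
c_2 = 40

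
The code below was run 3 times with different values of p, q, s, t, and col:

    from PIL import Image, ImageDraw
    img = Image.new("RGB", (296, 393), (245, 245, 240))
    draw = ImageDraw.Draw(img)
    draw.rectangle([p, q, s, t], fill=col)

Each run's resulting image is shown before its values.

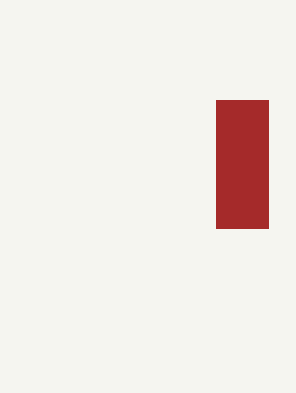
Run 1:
p = 216, q = 100, s = 268, t = 228, col = 'brown'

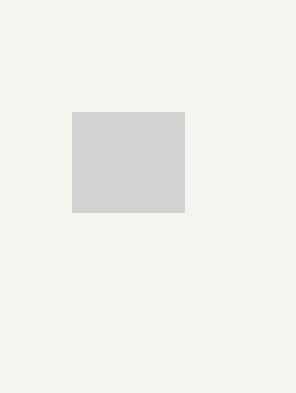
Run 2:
p = 72, q = 112, s = 184, t = 212, col = 'lightgray'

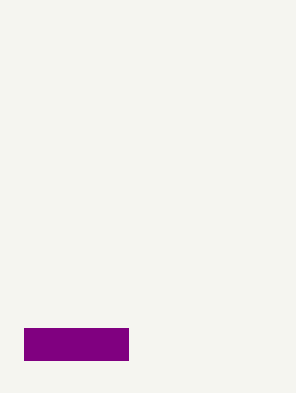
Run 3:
p = 24
q = 328
s = 128
t = 360
col = 'purple'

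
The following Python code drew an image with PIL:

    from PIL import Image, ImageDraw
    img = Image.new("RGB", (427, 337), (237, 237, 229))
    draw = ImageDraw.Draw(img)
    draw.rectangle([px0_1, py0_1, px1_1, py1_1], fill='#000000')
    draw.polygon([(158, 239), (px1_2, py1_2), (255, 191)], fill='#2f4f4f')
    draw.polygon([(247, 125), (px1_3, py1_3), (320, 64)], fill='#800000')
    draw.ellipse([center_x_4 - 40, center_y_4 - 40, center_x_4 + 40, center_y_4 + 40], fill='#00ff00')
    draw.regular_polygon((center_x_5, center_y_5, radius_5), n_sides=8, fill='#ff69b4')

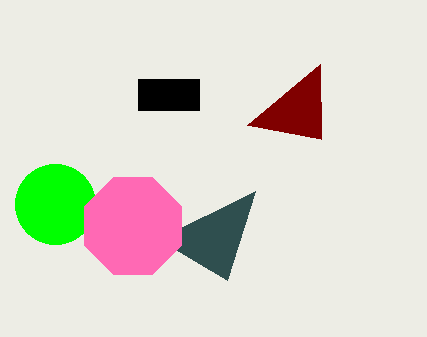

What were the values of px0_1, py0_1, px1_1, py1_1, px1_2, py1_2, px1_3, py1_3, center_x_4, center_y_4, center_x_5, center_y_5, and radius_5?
px0_1 = 138, py0_1 = 79, px1_1 = 199, py1_1 = 110, px1_2 = 227, py1_2 = 280, px1_3 = 321, py1_3 = 139, center_x_4 = 55, center_y_4 = 204, center_x_5 = 133, center_y_5 = 226, radius_5 = 52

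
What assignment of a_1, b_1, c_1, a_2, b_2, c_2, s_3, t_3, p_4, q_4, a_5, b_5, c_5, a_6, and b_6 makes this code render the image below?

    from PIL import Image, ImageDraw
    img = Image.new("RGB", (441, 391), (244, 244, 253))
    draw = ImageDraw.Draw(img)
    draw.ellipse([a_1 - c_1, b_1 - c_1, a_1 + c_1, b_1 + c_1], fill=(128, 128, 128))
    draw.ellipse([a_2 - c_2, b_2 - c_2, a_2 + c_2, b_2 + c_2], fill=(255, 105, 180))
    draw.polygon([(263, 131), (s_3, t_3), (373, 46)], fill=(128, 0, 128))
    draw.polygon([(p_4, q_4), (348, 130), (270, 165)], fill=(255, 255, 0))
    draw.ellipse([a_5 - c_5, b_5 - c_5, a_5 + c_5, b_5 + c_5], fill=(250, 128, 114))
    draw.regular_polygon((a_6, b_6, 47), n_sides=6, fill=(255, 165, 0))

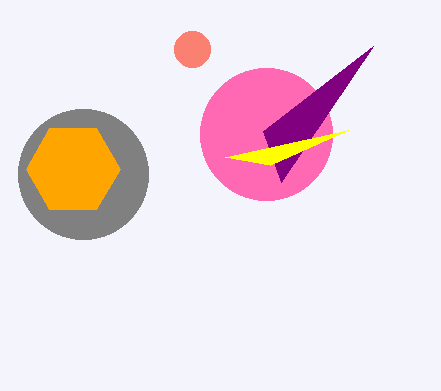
a_1 = 83
b_1 = 174
c_1 = 65
a_2 = 266
b_2 = 134
c_2 = 66
s_3 = 281
t_3 = 182
p_4 = 225
q_4 = 157
a_5 = 192
b_5 = 49
c_5 = 18
a_6 = 73
b_6 = 169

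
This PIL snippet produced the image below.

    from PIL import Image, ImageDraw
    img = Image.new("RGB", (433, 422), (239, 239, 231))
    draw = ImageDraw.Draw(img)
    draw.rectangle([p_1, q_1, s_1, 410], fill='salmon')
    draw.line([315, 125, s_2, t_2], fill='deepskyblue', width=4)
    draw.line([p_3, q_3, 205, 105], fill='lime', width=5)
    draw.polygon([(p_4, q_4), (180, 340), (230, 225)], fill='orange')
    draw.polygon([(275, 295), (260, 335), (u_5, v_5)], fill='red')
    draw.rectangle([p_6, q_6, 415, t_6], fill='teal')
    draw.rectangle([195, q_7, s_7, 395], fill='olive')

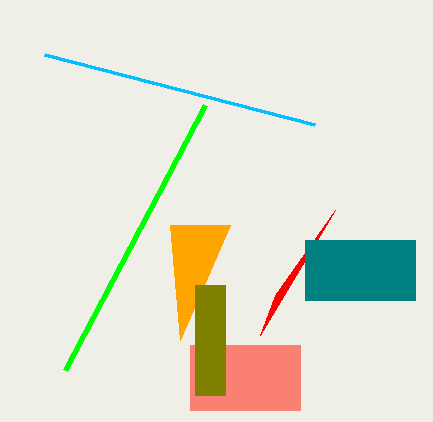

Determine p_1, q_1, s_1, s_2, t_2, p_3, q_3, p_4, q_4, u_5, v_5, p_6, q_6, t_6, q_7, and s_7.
p_1 = 190, q_1 = 345, s_1 = 300, s_2 = 45, t_2 = 55, p_3 = 65, q_3 = 370, p_4 = 170, q_4 = 225, u_5 = 335, v_5 = 210, p_6 = 305, q_6 = 240, t_6 = 300, q_7 = 285, s_7 = 225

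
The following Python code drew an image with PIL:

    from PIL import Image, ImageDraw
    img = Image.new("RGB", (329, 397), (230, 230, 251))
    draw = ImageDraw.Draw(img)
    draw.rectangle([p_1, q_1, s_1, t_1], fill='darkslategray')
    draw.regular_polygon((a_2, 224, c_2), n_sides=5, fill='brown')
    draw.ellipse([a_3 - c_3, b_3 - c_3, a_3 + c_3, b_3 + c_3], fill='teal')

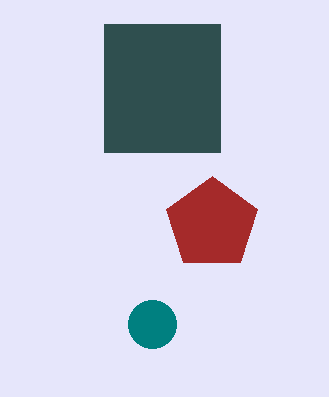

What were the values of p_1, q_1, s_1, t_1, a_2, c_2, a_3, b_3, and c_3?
p_1 = 104
q_1 = 24
s_1 = 220
t_1 = 152
a_2 = 212
c_2 = 48
a_3 = 152
b_3 = 324
c_3 = 24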